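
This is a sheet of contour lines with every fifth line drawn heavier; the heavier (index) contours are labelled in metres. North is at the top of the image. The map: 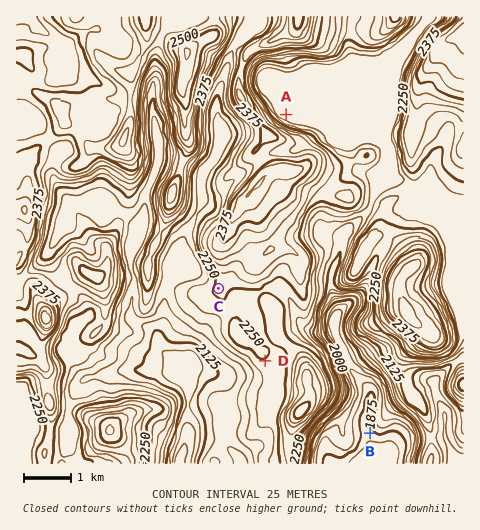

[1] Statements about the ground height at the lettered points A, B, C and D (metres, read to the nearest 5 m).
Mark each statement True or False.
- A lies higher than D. False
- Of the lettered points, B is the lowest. True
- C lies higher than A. True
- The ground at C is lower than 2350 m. True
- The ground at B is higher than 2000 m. False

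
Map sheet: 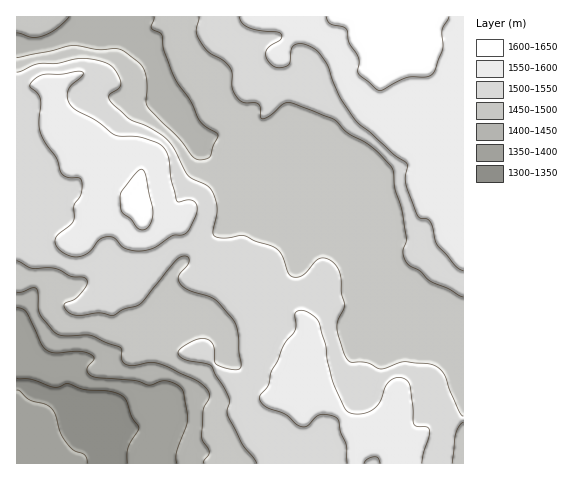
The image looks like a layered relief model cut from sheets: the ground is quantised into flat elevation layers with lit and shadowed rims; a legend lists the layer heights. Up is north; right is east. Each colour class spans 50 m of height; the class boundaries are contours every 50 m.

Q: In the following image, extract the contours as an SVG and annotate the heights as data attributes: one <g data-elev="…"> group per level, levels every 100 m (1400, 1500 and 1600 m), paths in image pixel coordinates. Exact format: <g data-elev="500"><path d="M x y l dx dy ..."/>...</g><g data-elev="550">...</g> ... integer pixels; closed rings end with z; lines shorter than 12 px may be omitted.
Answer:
<g data-elev="1400"><path d="M17 308l5 1 4 3 15 32 6 6 9 3 26-1 11 4 1 4-7 9 1 3 3 4 7 2 37 3 13 4 18-4 8 2 7 5 3 5 4 26-2 8-9 25 0 11"/></g><g data-elev="1500"><path d="M452 463l4-29 3-7 4-4"/><path d="M463 416l-2-1-3-7-14-33-9-9-8-2-23-2-23 7-13-6-17-1-3-2-5-9-6-22 1-8 7-15-4-13 0-16-4-10-5-6-7-3-6 1-15 16-5 2-6 0-5-4-7-20-8-6-17-6-12-5-20 2-10-2-1-5 4-23-5-18-5-5-19-9-14-28-9-10-17-11-18-8-19-17-2-4 0-3 10-7 2-5-4-10-6-7-14-6-17-2-23 5-19 1-21 8"/><path d="M17 261l14 7 23 0 16 8 13 1 3 2 1 6-7 10-5 4-11 5 1 4 5 6 10 1 19-2 13 3 12-7 16-5 36-44 6-4 6 1 1 3-1 4-9 12 0 7 9 7 26 9 19 21 5 13 3 34-3 2-4 1-18-6-1-3-2-15-3-5-4-2-7 0-10 4-9 6-2 5 7 6 22 4 5 3 17 31 0 5-2 8 2 7 14 27 14 18"/><path d="M199 17l-3 14 4 10 8 11 14 8 7 6 3 7 0 14 3 8 8 7 15 2 2 4 2 11 8-3 14-12 4-2 5 1 41 16 13 13 20 11 14 12 10 11 2 6 2 16 7 21 4 28-3 15 3 10 4 4 10 5 11 10 17 7 15 9"/></g><g data-elev="1600"><path d="M139 229l5 1 4-3 4-6 1-7-7-38-2-5-3-2-9 9-10 12-2 6 2 15 9 8z"/><path d="M326 17l4 7 13 3 4 2 2 13 10 17-1 15 18 15 5 2 25-13 20-1 7-3 10-25-1-20 7-12"/></g>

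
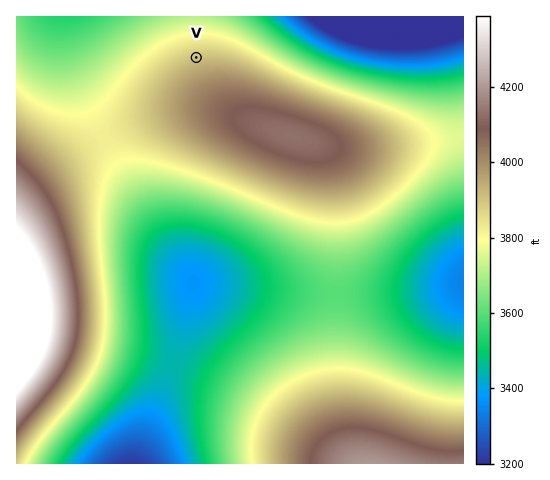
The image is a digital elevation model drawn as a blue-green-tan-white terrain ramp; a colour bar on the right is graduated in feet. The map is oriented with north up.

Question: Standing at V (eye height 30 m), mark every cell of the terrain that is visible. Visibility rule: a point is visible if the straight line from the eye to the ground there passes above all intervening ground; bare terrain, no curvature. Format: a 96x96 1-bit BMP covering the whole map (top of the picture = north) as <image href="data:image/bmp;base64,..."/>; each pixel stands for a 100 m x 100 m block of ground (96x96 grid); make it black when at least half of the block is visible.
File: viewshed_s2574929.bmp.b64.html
<image width="96" height="96" href="data:image/bmp;base64,Qk2+BAAAAAAAAD4AAAAoAAAAYAAAAGAAAAABAAEAAAAAAIAEAAATCwAAEwsAAAIAAAAAAAAA////AAAAAAAAAAAAAAAAAAAAAAAAAAAAAAAAAAAAAAAAAAAAAAAAAAAAAAAAAAAAAAAAAAAAAAAAAAAAAAAAAAAAAAAAAAAAAAAAAAAAAAAAAAAAAAAAAAAAAAAAAAAAAAAAAAAAAAAAAAAAAAAAAAAAAAAAAAAAAAAAAAAAAAAAAAAAAAAAAAAAAAAAAAAAAAAAAAAAAAAAAAAAAAAAAAAAAAAAAAAAAAAAAAAAAAAAAAAAAAAAAAAAAAAAAAAAAAAAAAAAAAAAAAAAAAAAAAAAAAAAAAAAAAAAAAAAAAAAAAAAAAAAAAAAAAAAAAAAAAAAAAAAAAAAAAAAAAAAAAAAAAAAAAAAAAAAAAAAAAAAAQAAAAAAAAAAAAAAPwAAAAAAAAAAAAAH/wAAAAAAAAAAAAA//4AAAAAAAAAAAAD//4AAAAAAAAAAAAD//4AAAAAAAAAAAAD//4AAAAAAAAAAAAD//4AAAAAAAAAAAAD//4AAAAAAAAAAAAD//8AAAAAAAAAAAAD//8AAAAAAAAAAAAD//8AAAAAAAAAAAAD//8AAAAAAAAAAAAD//8AAAAAAAAAAAAD//8AAAAAAAAAAAAD//8AAAAAAAAAAAAD//4AAAAAAAAAAAAD//4AAAAAAAAAAAAD//4AAAAAAAAAAAAD//4AAAAAAAAAAAAD//4AAAAAAAAAAAAD//4AAAAAAAAAAAAD//4AAAAAAAAAAAAD//4AAAAAAAAAAAAD//4AAAAAAAAAAAAD//4AAAAAAAAAAAAD//4AAAAAAAAAAAAD//4AAAAAAAAAAAAD//4AAAAAAAAAAAAD//4AAAAAAAAAAAAD//4AAAAAAAAAAAAD//4AAAAAAAAAAAAD//4AAAAAAAAAAAAD//4AAAAAAAAAAAAD//4AAAAAAAAAAAAD//4AAAAAAAAAAAAD//8AAAAAAAAAAAAD//8AAAAAAAAAAAAD//8AAAAAAAAAAAAD//8AAAAAAAAAAAAD//8AAAAAAAAAAAAD//+AAAAAAAAAAAAD//+AAAAAAAAAAAAD//+AAAAAAAAAAAAD///AAAAAAAAAAAAD///AAAAAAAAAAAAD///AAAAAAAAAAAAD///gAAAAAAAAAAAD///wAAAAAAAAAAAD///wAAAAAAAAAAAP///4AAAAAAAAAAA////8AAAAAPwAAAH////+AAAAP//gAA/////+AAAf///8Af//////gAf////////////////////////////////////+Af////////////4AAD///////////8AAAB///////////AAAAAf/////////8AAAAAP/////////4AAAAAH/////////gAAAAAH/////////AAAAAAD/////////AAAAAAB////////+AAAAAAB////////8AAAAAAA////////8AAAAAAA////////4AAAAAAAf///////4AAAAAAAf///////4AAAAAAAP///////wAAAAAAAP///////wAAAAAAAH///////wAAAAAAAE="/>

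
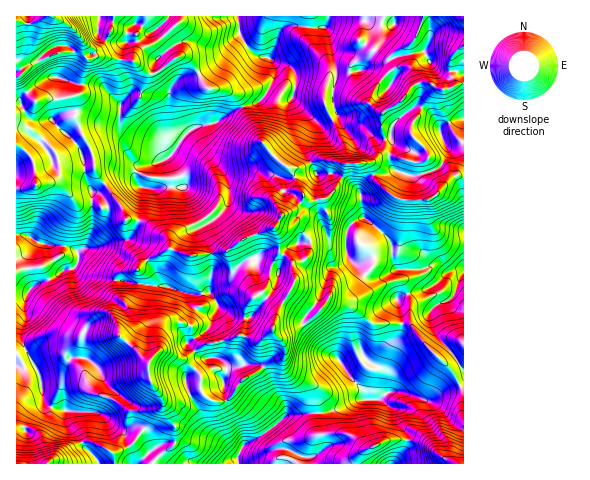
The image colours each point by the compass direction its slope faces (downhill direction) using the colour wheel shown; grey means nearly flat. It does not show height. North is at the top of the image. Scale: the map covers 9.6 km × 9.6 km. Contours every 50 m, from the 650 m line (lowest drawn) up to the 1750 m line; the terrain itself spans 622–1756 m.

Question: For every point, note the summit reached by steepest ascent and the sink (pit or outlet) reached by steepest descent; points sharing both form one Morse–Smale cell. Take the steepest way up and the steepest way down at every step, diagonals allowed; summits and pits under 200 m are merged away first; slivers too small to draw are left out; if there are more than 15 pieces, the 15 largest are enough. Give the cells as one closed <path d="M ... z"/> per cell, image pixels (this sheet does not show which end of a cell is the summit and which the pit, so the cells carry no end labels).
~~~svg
<path d="M105 184l-7 6-6 2 9 2 6 10 1 10-3 8-13 12-6 12-8 5 1 7-5 10-11 2-7 6-22 10-5 5-5 15 2 10-4 10-1 10 2 10 15 25 7 33 22 8 1 9 12 16 2 8 17 19 16 0-2-11 18-8 4-4 13-16 3-9 12-11-2-9 5 4 14-1 21-10 1 3 8 8 8 2 7-1-2-22 4-9-6-11-19-1-14-15 22-16 8-19-2-8-6-7 0-14 2-7-1-17-24 0-11-3-6-4-2-9-4-4-17-11-14-5-7 0-5-13z"/><path d="M181 16l-165 1 0 348 3 2 13-5-9-16-2-10 1-10 4-10-2-10 5-15 5-5 22-10 7-6 11-2 5-10-1-7 8-5 6-12 10-9 6-11-3-14-4-6-9-2 6-2 7-7-10-11-4-24-10-15-5-15 1-13-4-9 7-2 1-3 1-17 5-14 9-4 6 0 20 4 10 0 15 13 8 0 21-16-8-12-7-6 20-18z"/><path d="M328 16l-146 0-1 5-20 18 7 6 8 12-15 13-9 4-8-3-12-11-10 0-20-4-14 3-6 15-1 17-1 3-7 2 4 9-1 13 5 15 10 15 3 20 6 11 6 4 9-6 15-1 11 12 16 0 4-6-1-20 6-2 9-9 12-18 9-6 21-5 21-14 20-6 6-6 11-21 0-9-6-9 12-26 11-6 31 3 3-3z"/><path d="M463 16l-33 0 0 22-3 10-4 4-24 4-10 4-7 0-11-4-6 5-5 10-10 1 3 9 11 13 4 10-14-4-14-7-8 2 5 18-5 6 12 26 2 17 24 2 5 16 14 13 10 6 31 0 5-3 16-18 7-3 6 1z"/><path d="M276 62l-3 0 2 4 0 9-3 9-14 18-20 6-21 14-21 5-10 6 37 38 5 11 2 18-3 6-12 13-13 9 9 25 14-1 21-14 28-11 9-13 10-4 10-10 0-6-7-6 0-8-7-12 12 0 10-6-6-10 0-7 7-16 0-9-20-21 4-16-2-13-9-6z"/><path d="M280 224l-38 16-17 12-14 1 1 19-2 7 0 14 6 7 2 8-8 19-22 16 12 14 18 1 7 5 2 7-4 11 2 19 7-4 10-16 14-7 14-12 14-6 0-11-10-11-1-4 8 1 20-5 18-14-28-20 4-10-3-16 14-7 5-12-1-7-11-12-11 0z"/><path d="M410 324l-8 1-2 11-10 14-3 14 0 28-9 8-22 0-14 8-23 5 0 18 3 4 28 0 17 14 23-9 27 1 11 4 18 14 10 5 7 0 1-71-14-25-27-26z"/><path d="M330 301l-3 0-15 17-11 7-20 5-8-1 11 15 2 10-3 8 3 7 29 19 4 25 23-5 14-8 10-1-4-10-17-19 20-11 17 11-1 20 3 4 3-2 0-28 5-17 8-11 2-10 0-2-10-1-21 0-14-13z"/><path d="M186 134l-11 17-9 9-6 2 1 20-4 6-16 0-11-12-15 1-10 6 16 23 5 13 7 0 14 5 17 11 4 4 2 9 6 4 11 3 23-1-1-11-7-15 13-9 12-13 3-6-2-18-12-20z"/><path d="M383 16l-54 0-6 12-31-3-8 3-4 4-11 25 4 5 12 2 9 6 2 13-4 16 24 23 6 2 10-5-6-10-2-13 3-3 6-1 3-20 12 1 7-11 10-4 9-8 11 8 4 0 6-6-13-11-1-17z"/><path d="M201 389l-21 10-14 1-4-2 1 7-12 11-3 9-13 16-4 4-18 8 2 10 123 1 0-8 7-15-12-28-8-12-7 1-8-2-8-8z"/><path d="M342 177l-8 13-7 8-18 4-5-6-1 4-10 10-10 4-6 9 11 4 11 0 11 12 1 7-5 12-14 7 3 16-4 10 28 19 11-15 14 1 5-2 17-20-18-16-2-7 0-17 4-9 14-8-3-22z"/><path d="M458 175l-7 3-14 16-7 5-27 2-3 43-4 6-4 1 5 18 27 0 7-3 7 0 8 7 10-4 8 1 0-92z"/><path d="M32 362l-11 5-5 0 0 96 82 1-2-5-11-11-5-11-10-13-3-12-22-8-5-26z"/><path d="M284 356l-14 5-14 12-14 7-10 16-6 4 16 33 3 11 21-12 22-17 30-3-3-24-29-19z"/>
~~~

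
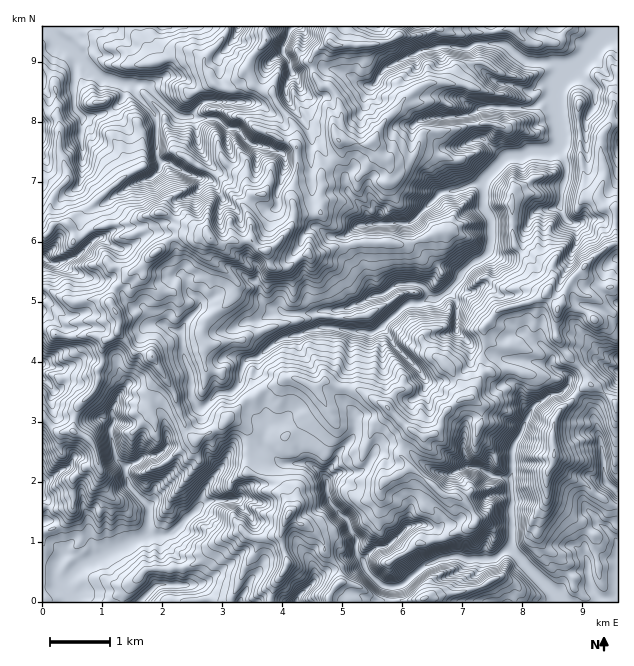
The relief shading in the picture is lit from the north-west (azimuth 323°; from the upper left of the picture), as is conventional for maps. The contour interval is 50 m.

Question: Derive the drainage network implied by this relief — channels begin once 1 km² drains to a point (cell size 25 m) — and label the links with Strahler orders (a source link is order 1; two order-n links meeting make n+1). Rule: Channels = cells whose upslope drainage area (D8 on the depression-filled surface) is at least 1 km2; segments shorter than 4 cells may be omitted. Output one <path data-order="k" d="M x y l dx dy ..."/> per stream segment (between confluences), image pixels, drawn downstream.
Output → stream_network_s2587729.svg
<path data-order="1" d="M173 585l-15 0-3 1-15 15"/><path data-order="1" d="M617 582l0 19"/><path data-order="2" d="M364 561l0 3 3 4 0 3 12 12 1 0 3 3 6 0 3 2 2-2 6 0 3-1 22-20 6-1 8-5 6 0 1-1 5 0 1-2 6 0 6 3 29 0 1-1 3 0 8-8 7 0"/><path data-order="3" d="M512 550l9 9 0 2 42 40"/><path data-order="2" d="M149 535l-1 2-3 0-2 1-12 3-31 17-8 1-13 8-15 16 0 8 4 6 0 4"/><path data-order="1" d="M409 526l-3 2-2 3-16 15-3 1-8 0-3 2-10 10 0 2"/><path data-order="1" d="M197 510l-10 9-2 0-18 16-18 0"/><path data-order="2" d="M326 487l5 17 10 12 6 3 2 3 0 4 3 6 4 5 0 16 8 8"/><path data-order="1" d="M328 483l0 3-2 1"/><path data-order="2" d="M511 478l0 9 1 2 0 18-1 1 1 3 0 33-1 2 0 3 1 1"/><path data-order="1" d="M469 468l10 0 3 3 5 1 6 5 13 0 2 1 3 0"/><path data-order="1" d="M602 456l0 3 2 1 0 15 1 2 0 3 2 3 10 9"/><path data-order="1" d="M265 447l16 16 27 0 3 2 3 3 2 0 10 10 0 9"/><path data-order="1" d="M112 412l3 9-5 8 0 6 2 1 0 5 1 1 2 12 1 2 0 3 8 7 1 0 0 8 2 1 3 12 19 20 0 28"/><path data-order="1" d="M418 369l-26-26-1-6-8-7 2-6"/><path data-order="1" d="M551 366l5 4 3 0 1 2 6 1 3 3 0 8-1 3-6 6-3 1-8 0-7 6-8 3-3 3-10 21 0 3-3 6-6 8 0 3-2 1 0 27-1 3"/><path data-order="2" d="M182 334l0 18 2 2 1 7 3 5 0 3 3 6 0 21 5 9 3 3 4 0 14-14 3-1 10 0 3-2 6-6 3-18 5-7 12-3 15-14 10-6 5 0 1-1 11-2 4-3 9-1 6-3 11 0 1 1 8 0 1 2 6 0 2 1 15 0 1 2 8 0 6-5 1 0 5-4"/><path data-order="1" d="M169 328l6 3 4 0 3 3"/><path data-order="2" d="M385 324l19-18 6-3 12 0 5-3 10 0 2-2"/><path data-order="1" d="M281 310l3 3 30 0 2-1 4 0 2-2 15 0 1-1 9 0 6-5 9-1 8-6 15-3 4-5 2 0 6-4 9 0 1-2 8 0 1 2 5 0 7 7 2 6 9 0"/><path data-order="1" d="M200 303l-1 6-14 13-3 6 0 6"/><path data-order="2" d="M439 298l3-1 7-8"/><path data-order="2" d="M449 289l11-10 0-3 13-14 8-3 9-9 0-6 1-1 0-24-7-12 0-26"/><path data-order="1" d="M89 244l-12 12-6 3-12 3-1 2-6 0-8-6-1 0"/><path data-order="1" d="M361 225l13 0 2-2 33 0 3-1 30-30 10 0 2-2 9-1 9-5 10 0 2-3"/><path data-order="1" d="M566 219l-4-6 0-24 1-2 0-4 3-5 0-15-6-10-1-8"/><path data-order="2" d="M484 181l1-3 21-21 3-1 14 0 7-5 21 0 8-6"/><path data-order="1" d="M199 178l-2-1-3 0-4-3-6-2-3-3-8-3-6-4-4 0-5-5"/><path data-order="1" d="M160 169l-2-12"/><path data-order="2" d="M158 157l-1-1 0-38-5-6 0-1-16-17-2-3 0-6"/><path data-order="1" d="M268 147l-6 0-2-2-7 0-3-1-8-8 0-1-4-5 0-1-9 0-14-11-21 0-1-1-11 0-1-2-3 0-3-3-2 0-24-24-1-3-3-1-8 0-3 1"/><path data-order="2" d="M559 145l1-9-1-1 0-27-2-2 0-7"/><path data-order="1" d="M82 133l0-18-8-7 0-41 3-6 0-6"/><path data-order="1" d="M478 109l3-1 6 0 1-2 6 0 2 2 36 0 10-8 14 0 1-1"/><path data-order="2" d="M557 99l0-8 3-3 3-6 14-13"/><path data-order="1" d="M286 87l6-12 0-5-2-1-1-9-6-8 0-4 4-8 2-7 4-6"/><path data-order="2" d="M134 85l-3 0-1-1-9 0-2-2-3 0-6-3-6 0-6-3-16-16-2 0-3-5"/><path data-order="1" d="M373 85l4-4 2-5 7-9 24-12 3 0 6-4 3 0 2-2 7 0 6-3 17 0 1 2 14 0 3-3 3 0 1-2 24 0 2 2 6 1 9 9 1 0 8 6 7 0 2 2 21 0 4 3 11 0 3 3 3 0"/><path data-order="2" d="M577 69l1 0 6-6 0-2 21-22 2 0 4-5 6-3"/><path data-order="2" d="M77 55l-7-7-8-3-15-15 0-2-3-1"/>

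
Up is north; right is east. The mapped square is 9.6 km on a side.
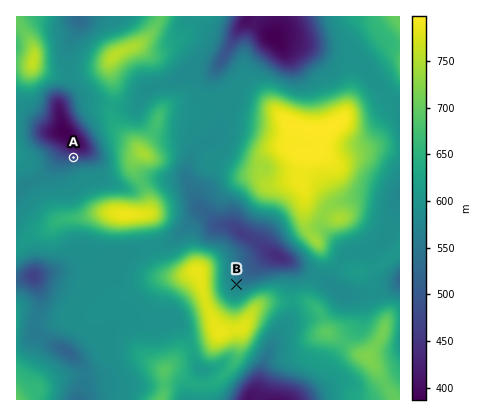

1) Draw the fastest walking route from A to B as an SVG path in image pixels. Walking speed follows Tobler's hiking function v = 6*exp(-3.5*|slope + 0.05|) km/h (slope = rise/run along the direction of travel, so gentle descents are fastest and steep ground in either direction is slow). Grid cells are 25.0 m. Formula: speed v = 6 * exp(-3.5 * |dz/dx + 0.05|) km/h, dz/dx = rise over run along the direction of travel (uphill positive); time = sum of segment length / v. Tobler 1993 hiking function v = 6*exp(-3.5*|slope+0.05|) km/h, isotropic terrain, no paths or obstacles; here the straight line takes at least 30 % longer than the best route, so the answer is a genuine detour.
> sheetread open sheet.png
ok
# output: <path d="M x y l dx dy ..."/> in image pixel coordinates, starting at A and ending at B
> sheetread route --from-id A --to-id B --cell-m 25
<path d="M74 158l30 14 4 0 22 12 16 0 18 8 10 10 10 22 18 18 14 8 6 6 14 28"/>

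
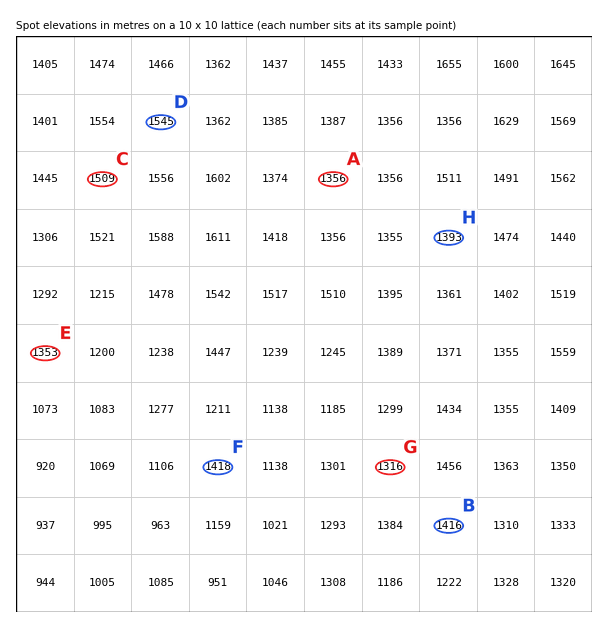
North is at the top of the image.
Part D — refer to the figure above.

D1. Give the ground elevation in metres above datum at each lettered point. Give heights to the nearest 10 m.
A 1360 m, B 1420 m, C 1510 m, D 1550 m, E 1350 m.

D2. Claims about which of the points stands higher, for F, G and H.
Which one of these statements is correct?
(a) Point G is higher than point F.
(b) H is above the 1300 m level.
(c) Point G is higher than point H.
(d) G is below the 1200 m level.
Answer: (b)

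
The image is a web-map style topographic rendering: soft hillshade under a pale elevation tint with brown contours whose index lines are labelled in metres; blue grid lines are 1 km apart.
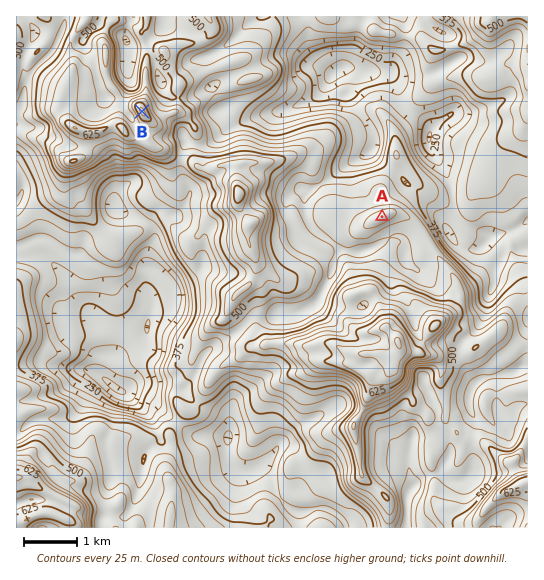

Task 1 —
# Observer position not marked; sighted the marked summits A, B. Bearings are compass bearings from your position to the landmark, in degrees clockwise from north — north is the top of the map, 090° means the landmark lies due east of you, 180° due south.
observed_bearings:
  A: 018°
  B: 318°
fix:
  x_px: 344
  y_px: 335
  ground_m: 595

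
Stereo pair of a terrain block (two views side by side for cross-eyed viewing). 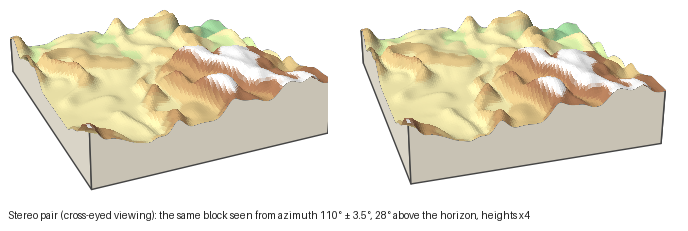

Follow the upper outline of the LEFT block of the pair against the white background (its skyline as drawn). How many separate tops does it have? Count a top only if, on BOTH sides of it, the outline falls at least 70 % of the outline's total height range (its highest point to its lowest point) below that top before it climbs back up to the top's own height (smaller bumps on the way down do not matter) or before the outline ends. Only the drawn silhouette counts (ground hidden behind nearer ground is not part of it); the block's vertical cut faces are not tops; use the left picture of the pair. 0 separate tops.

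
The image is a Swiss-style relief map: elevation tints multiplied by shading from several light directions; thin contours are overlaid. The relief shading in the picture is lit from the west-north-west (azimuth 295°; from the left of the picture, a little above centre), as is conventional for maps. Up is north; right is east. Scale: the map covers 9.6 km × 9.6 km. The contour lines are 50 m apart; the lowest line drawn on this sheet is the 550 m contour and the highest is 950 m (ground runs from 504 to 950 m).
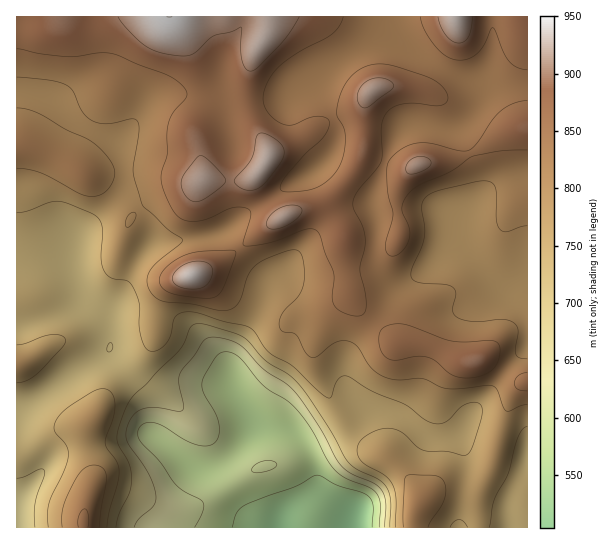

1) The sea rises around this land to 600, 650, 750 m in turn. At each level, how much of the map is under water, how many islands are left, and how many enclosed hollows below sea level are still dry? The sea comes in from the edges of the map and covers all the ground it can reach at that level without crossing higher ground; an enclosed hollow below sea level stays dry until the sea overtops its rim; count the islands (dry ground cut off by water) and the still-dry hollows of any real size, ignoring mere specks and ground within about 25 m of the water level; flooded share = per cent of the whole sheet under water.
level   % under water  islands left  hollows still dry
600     8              0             0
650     12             0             0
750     29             0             0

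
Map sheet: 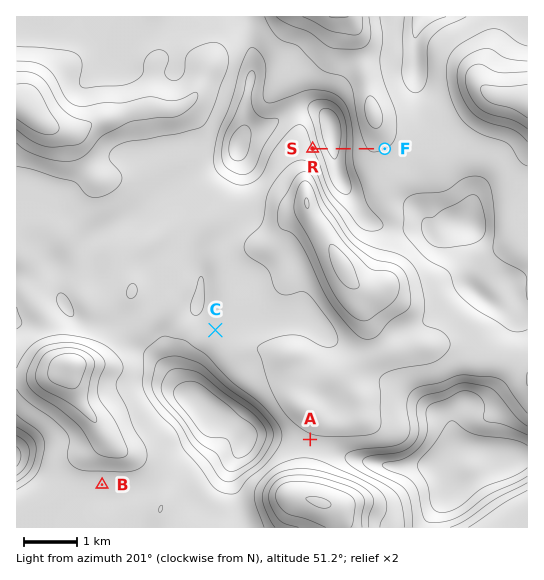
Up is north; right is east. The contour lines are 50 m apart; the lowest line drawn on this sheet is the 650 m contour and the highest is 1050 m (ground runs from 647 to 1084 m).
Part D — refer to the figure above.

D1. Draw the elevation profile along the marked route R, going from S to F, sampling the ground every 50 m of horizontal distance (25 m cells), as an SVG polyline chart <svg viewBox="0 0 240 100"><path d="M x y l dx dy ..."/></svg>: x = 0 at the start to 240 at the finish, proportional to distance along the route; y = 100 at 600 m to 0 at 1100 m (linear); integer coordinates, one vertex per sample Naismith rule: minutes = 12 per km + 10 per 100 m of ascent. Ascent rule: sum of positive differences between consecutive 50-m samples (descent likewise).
<svg viewBox="0 0 240 100"><path d="M0 40l9-3 9-4 9-4 9-4 8-4 9-3 9-2 9 0 9 1 9 3 9 3 9 5 9 4 8 4 9 4 9 3 9 2 9 2 9 2 9 1 9 0 9 1 8 0 9 0 9 0 9-1 9 0"/></svg>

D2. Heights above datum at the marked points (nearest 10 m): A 860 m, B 870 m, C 870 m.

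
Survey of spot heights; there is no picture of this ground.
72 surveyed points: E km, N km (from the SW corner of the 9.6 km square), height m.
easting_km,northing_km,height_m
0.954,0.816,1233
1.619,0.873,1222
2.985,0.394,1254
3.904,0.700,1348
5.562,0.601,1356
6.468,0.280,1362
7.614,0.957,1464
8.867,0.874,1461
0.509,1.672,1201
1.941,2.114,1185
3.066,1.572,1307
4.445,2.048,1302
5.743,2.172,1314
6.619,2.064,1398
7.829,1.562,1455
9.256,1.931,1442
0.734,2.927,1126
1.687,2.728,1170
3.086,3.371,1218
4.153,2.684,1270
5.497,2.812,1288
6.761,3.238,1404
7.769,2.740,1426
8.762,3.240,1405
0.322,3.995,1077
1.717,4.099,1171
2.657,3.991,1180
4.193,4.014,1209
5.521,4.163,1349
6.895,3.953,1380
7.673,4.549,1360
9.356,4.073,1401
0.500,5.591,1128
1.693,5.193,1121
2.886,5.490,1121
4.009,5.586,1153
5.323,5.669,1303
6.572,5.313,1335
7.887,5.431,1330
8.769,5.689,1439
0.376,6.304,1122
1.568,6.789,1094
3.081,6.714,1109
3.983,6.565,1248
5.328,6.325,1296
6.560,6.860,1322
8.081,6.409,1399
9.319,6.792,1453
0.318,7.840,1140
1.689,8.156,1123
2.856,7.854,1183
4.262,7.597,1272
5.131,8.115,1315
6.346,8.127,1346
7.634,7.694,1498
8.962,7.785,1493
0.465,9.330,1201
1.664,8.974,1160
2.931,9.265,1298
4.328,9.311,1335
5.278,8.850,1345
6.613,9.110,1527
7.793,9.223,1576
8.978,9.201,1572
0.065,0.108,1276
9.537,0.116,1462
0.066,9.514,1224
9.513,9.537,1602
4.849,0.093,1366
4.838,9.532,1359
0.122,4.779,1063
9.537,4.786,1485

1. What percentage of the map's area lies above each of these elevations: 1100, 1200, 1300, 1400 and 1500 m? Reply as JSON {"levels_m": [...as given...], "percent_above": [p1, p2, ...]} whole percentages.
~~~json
{"levels_m": [1100, 1200, 1300, 1400, 1500], "percent_above": [97, 74, 52, 22, 6]}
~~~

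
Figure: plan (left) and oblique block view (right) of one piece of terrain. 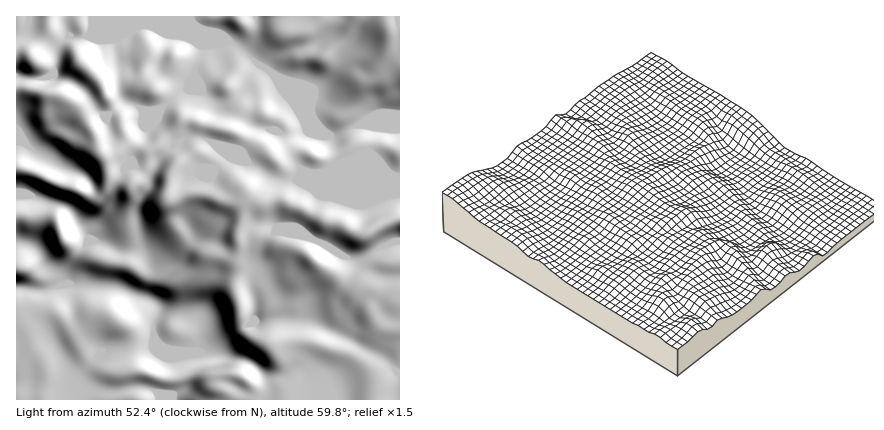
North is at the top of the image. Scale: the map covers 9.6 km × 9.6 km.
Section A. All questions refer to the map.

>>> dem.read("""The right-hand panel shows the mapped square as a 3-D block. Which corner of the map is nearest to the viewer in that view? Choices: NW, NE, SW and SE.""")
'NW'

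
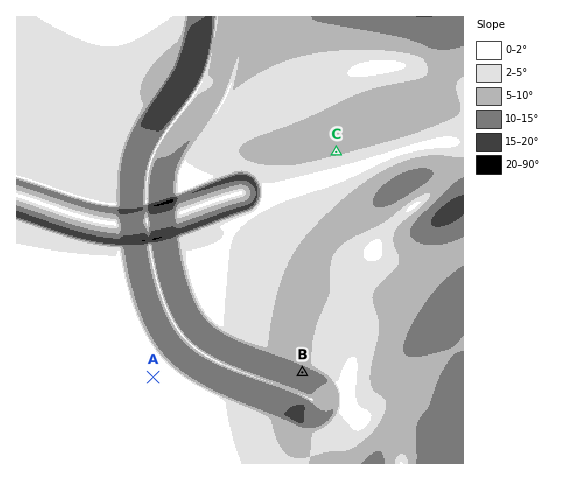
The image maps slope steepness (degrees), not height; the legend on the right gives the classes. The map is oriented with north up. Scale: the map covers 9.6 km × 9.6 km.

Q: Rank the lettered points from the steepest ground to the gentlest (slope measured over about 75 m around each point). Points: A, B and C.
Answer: B C A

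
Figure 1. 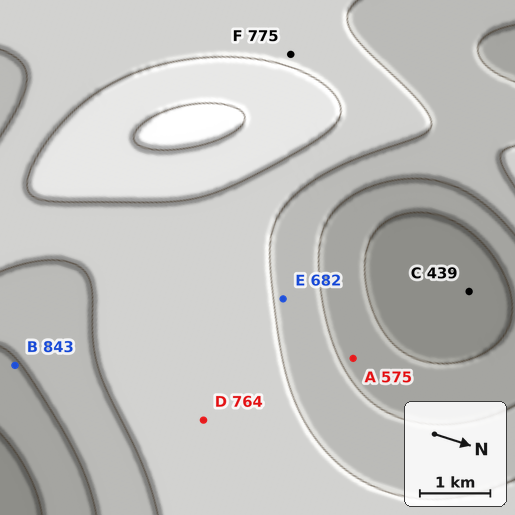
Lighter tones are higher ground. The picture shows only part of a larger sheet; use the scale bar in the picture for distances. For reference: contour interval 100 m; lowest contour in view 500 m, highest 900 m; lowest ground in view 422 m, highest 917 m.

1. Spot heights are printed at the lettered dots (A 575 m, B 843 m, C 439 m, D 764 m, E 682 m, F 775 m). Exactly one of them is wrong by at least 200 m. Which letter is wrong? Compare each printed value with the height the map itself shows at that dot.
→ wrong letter B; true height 593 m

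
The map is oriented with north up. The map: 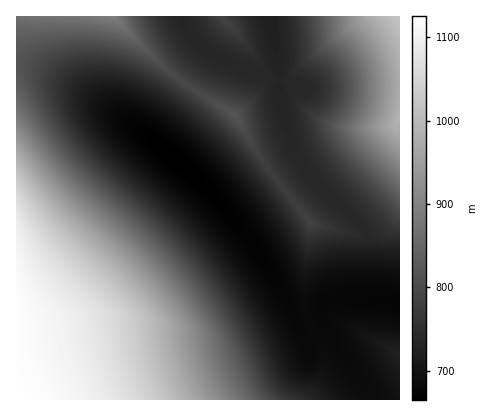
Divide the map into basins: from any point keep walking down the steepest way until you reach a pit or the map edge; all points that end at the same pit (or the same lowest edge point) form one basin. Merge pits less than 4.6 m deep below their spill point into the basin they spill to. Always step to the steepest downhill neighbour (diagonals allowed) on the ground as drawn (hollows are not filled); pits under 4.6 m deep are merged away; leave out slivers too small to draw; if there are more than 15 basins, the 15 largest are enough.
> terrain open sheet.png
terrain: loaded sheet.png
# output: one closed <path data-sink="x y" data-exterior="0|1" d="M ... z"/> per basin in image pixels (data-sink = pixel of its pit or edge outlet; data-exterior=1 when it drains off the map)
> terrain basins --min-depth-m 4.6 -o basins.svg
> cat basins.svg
<path data-sink="174 158" data-exterior="0" d="M112 16l-96 0 0 384 286 0 16-16 6-16-1-12-15-36-4-22 1-30 6-44-48-62-27-46-30-18-36-26z"/><path data-sink="268 16" data-exterior="1" d="M400 16l-287 0 57 56 36 26 30 18 27 46 47 61 36 10 22 2 16-10 16-13z"/><path data-sink="400 300" data-exterior="1" d="M400 212l-16 13-16 10-22-2-35-9-6 44-1 30 4 22 15 36 1 12-6 16-14 16 96 0z"/>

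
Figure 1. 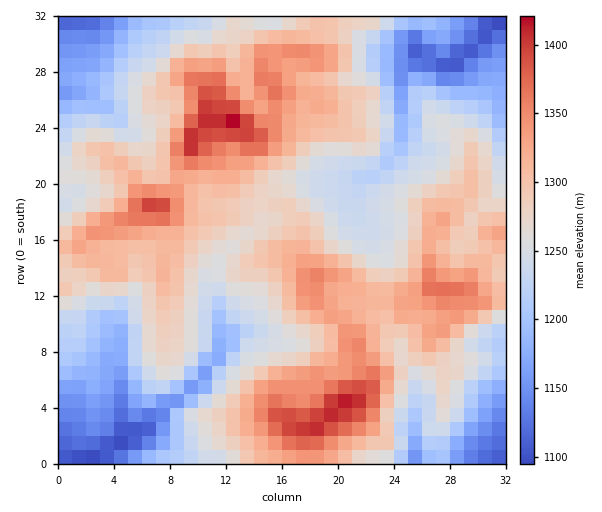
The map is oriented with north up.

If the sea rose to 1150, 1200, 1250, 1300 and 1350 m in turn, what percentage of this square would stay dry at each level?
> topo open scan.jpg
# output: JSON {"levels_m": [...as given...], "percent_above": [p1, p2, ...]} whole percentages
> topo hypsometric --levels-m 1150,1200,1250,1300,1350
{"levels_m": [1150, 1200, 1250, 1300, 1350], "percent_above": [93, 82, 64, 33, 9]}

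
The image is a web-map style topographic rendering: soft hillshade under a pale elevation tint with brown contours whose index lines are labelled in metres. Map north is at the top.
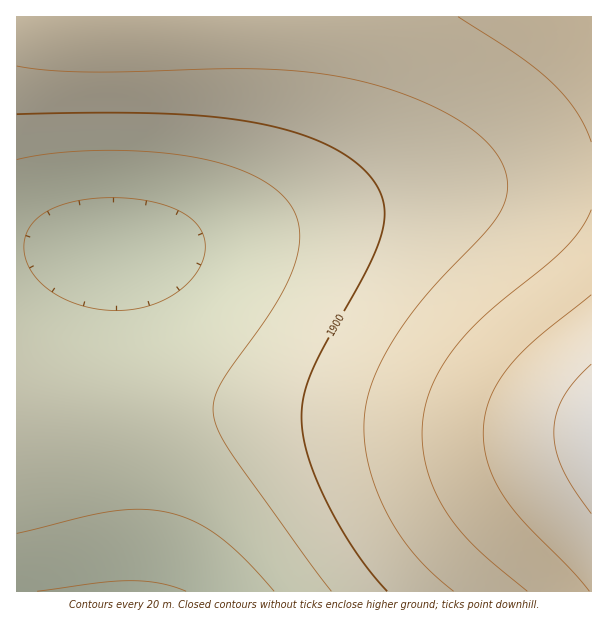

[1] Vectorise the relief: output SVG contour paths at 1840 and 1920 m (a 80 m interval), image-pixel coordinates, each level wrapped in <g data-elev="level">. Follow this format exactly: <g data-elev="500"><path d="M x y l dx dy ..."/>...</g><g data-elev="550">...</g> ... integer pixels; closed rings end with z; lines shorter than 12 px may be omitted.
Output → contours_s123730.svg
<g data-elev="1840"><path d="M37 591l64-9 30-1 30 2 25 8"/></g><g data-elev="1920"><path d="M17 66l31 4 41 2 174-3 39 2 34 5 48 11 47 18 37 21 13 11 11 11 10 14 5 15 0 15-4 15-14 21-58 62-32 41-14 23-11 23-6 19-4 20 0 22 4 24 8 26 10 24 13 22 15 20 18 19 22 18"/></g>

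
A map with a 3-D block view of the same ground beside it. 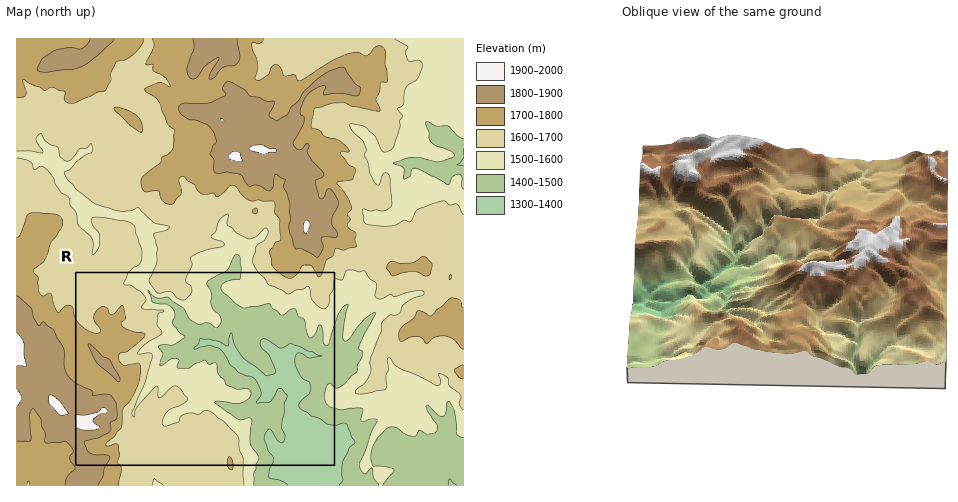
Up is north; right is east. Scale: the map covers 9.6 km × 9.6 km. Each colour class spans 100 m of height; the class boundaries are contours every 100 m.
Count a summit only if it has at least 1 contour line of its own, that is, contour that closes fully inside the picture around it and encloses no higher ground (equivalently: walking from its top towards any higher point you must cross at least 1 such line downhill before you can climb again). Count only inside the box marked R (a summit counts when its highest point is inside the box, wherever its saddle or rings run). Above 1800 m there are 2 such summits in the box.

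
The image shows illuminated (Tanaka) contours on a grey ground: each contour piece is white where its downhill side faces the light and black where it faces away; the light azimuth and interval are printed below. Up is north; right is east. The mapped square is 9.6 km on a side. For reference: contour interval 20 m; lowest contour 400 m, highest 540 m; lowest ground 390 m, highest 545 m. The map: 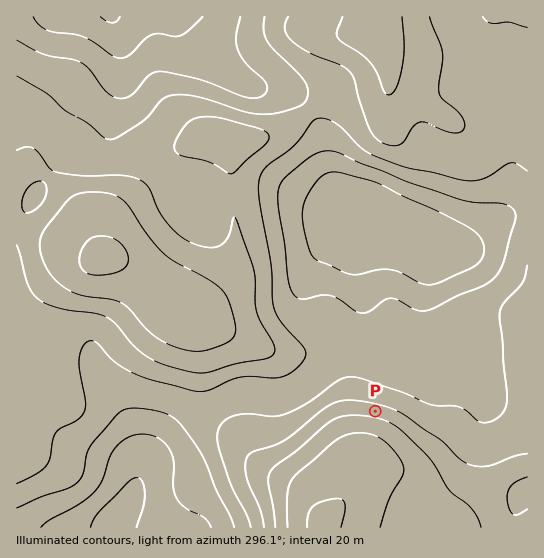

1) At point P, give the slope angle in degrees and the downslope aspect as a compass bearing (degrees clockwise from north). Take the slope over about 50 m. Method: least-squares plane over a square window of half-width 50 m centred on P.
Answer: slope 5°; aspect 12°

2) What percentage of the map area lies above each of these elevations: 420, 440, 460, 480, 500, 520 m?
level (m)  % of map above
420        90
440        78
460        57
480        29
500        14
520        4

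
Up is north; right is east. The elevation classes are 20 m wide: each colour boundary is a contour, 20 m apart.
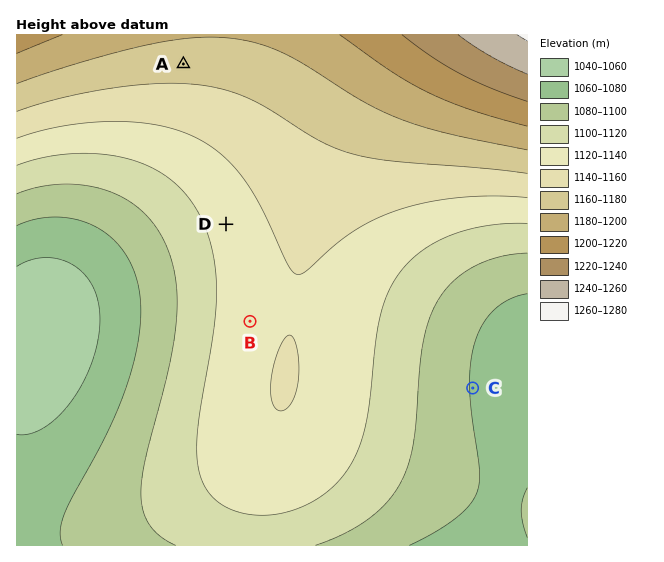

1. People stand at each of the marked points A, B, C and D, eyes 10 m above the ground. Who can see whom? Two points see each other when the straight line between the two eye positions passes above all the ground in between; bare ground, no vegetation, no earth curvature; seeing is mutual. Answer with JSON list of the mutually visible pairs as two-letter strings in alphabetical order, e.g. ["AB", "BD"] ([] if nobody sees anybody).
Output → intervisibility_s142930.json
["AB", "AD", "BD"]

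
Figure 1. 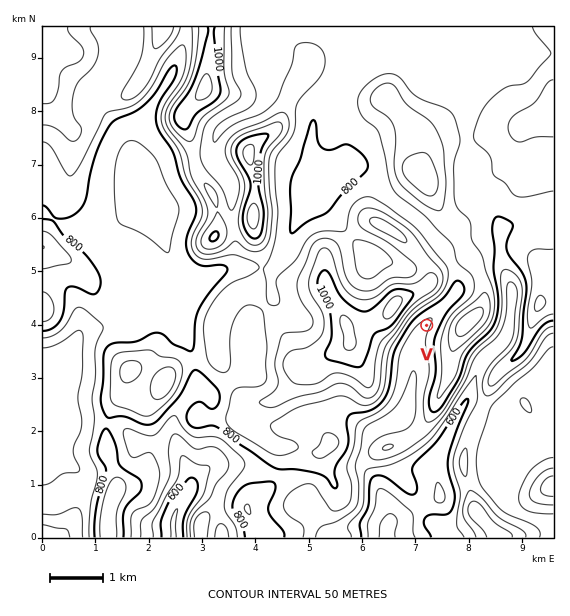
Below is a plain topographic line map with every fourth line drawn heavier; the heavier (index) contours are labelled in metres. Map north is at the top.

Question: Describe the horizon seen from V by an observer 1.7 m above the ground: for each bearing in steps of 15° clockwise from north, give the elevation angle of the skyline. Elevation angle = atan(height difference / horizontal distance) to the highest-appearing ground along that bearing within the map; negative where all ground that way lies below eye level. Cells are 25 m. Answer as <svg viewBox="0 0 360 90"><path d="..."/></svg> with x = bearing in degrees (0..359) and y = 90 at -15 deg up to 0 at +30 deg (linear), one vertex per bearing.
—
<svg viewBox="0 0 360 90"><path d="M0 20l15 10 15 18 15 2 15-7 15-15 15-9 15 0 15 4 15 6 15 8 15 10 15 8 15 5 15-4 15-13 15-5 15-8 15-12 15-8 15-3 15 1 15 4 15 4"/></svg>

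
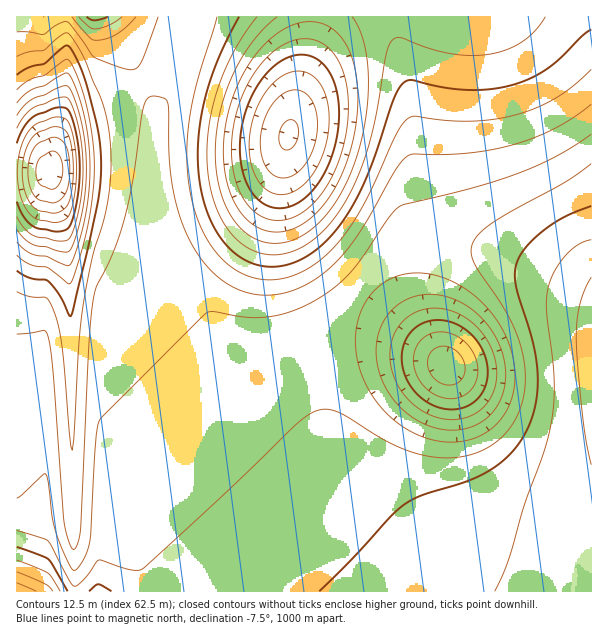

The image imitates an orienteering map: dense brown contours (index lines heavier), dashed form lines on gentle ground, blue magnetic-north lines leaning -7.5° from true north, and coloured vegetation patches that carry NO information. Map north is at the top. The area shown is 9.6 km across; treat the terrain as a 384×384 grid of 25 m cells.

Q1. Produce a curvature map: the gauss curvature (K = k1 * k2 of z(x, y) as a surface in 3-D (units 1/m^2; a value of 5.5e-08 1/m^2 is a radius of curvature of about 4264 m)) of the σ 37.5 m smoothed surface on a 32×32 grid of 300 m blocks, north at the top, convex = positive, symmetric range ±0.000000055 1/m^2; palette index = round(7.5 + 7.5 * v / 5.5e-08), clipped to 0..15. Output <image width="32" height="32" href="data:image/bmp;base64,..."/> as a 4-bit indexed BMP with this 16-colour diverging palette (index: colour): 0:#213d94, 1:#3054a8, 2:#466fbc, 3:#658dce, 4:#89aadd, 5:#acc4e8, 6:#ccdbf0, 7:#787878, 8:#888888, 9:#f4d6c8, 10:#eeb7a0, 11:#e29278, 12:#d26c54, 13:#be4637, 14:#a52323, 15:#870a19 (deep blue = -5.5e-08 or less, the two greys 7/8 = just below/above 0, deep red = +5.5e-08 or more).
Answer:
<image width="32" height="32" href="data:image/bmp;base64,Qk12AgAAAAAAAHYAAAAoAAAAIAAAACAAAAABAAQAAAAAAAACAAATCwAAEwsAABAAAAAAAAAAlD0hAKhUMAC8b0YAzo1lAN2qiQDoxKwA8NvMAHh4eACIiIgAyNb0AKC37gB4kuIAVGzSADdGvgAjI6UAGQqHAHeJZ3d4iIiIiId3d3d3d3d3imd3d4iIiIiHd3d3d3d3dopnd3iIiIiId3d3d3d3d3aKd3d4iIiIiHd3d3d3d3d3eHd3eIiIiId3d3d3d3d3d4h3d3iIiIh3d3d3d3d3d3eIh3d4iIiHd3d3d3d3d3d3iHd3eIiIh3d3d3d3d3d3eIh3d3iIiHd3d3d3d3d3d3h3d3d4iIh3d3d3d3d3d3d4d3d3eIiHd3d3d3iId3d3eHeHd3iIh3d3d3eJqYd3d3h3h3d3iId3d3d4mqmHd3h4d4d3d3h4h3d3d4qYd3d4eHeHd3d3d3iHd3eIiHd3iHh3h3d3d3d3d3d3d3d3d4h5Zod3d3d3d3d3d3d3d3eIeFaHd3d3d3d3d3d3d3d3d2hWh3d3d3d3d3d3d3d3d3hnZnd3d3d3d3d3h3d3d3d3eId3d3d3eIiHd4h3d3d3d5q4Z3d3d4iIiHeId3d3d3e8+Wd3d3eIiIh3eHd3d3d3zflXd3d3iIiId3iHd3d3d6v5V3d3eIiIiId4h3d3d3eJt2d3d3eIiIiHd4d3d4iIeIdnd3d3iIiId3eHd4iIiGdmd3d3d4iIiHd3d4iIiIh4Znd3h3d4iIh3d3iIiIiIeHdnd3h3d4iHd3d4iIiIiHiXR3d4d3d3d3d3iIiIiId3liZ3d4d3d3d3d4iIiIh3"/>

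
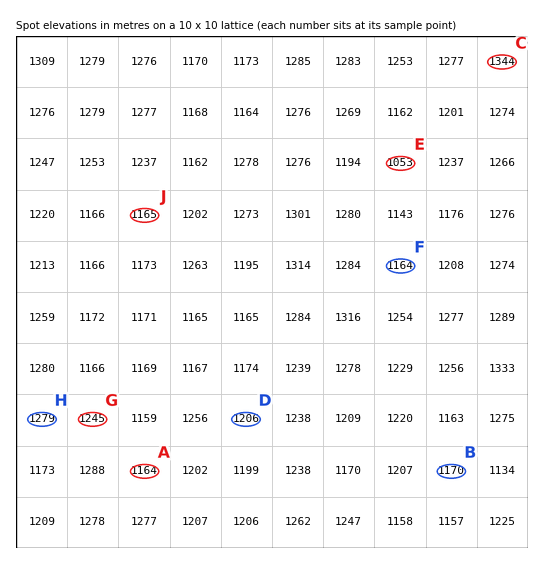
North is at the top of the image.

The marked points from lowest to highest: A B D C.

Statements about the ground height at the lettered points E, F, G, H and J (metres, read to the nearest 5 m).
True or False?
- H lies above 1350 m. False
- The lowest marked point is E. True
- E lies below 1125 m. True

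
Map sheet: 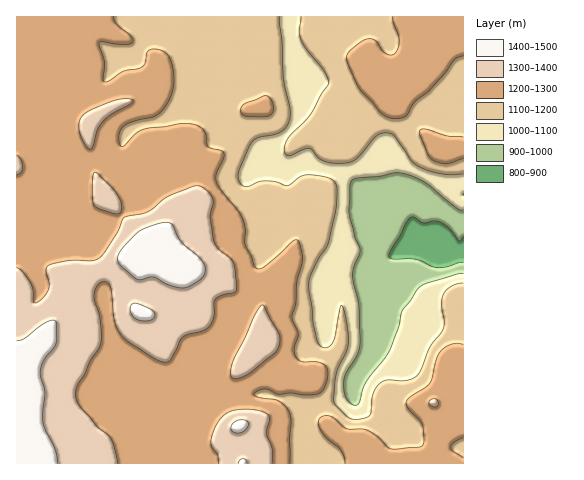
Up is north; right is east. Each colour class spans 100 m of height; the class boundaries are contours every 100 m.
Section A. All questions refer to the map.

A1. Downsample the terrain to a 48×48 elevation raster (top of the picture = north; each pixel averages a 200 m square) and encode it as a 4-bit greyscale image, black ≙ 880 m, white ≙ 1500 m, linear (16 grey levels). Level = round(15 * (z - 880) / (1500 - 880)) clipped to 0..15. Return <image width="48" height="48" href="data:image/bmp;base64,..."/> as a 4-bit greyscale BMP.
<image width="48" height="48" href="data:image/bmp;base64,Qk32BAAAAAAAAHYAAAAoAAAAMAAAADAAAAABAAQAAAAAAIAEAAATCwAAEwsAABAAAAAAAAAAAAAAABEREQAiIiIAMzMzAERERABVVVUAZmZmAHd3dwCIiIgAmZmZAKqqqgC7u7sAzMzMAN3d3QDu7u4A////AO7t3Lu8upmZmZmqvNy6mHd3eJmYiIiIiO7dzLu7qZmaqZmqvMy6mHd3iJmYiIiIiO7dy7u7qZmaqpmrvMy6iHd4iZmId3iIiO7cy7qqqZmaqpmrzcy5iHeIiIh3ZniZmO7cy7qqmZmaqpmavdy6mHeIhmZmZniZme3cy7qqmZmZqqqZq7upl3d3ZUVmd4mqme3cy6qpmZmZqqqpmZmYh3d2UzRnd4qqmO7cu6qpmZmZmZqqmYiIiIiGQyRnd4mamO7cu6qqmZmZmZmaqpmImZmXQiNWZmeJmO3cu6qqmZmZqpmZqqqZmZmXUyJFVVZ5mO7cy7qqmZmqqqmZqrqqmYiHVCIkREV5mP7czLqqmZqqqqqpqru6mHd2ZTIjREVomO7tzLuqqqq7qqqpmru7qHZlZTISNERniM3t3Mu6qru7uqqpmqvLqHZVZUISM0RWd7zdzLu6q7zMu7uqmau7mHZVVUISM0RFZ7vMzLuqq83czMu6maq6mHZVVTISIzRFZrq7zMuqrN3czMy6qaqpiHZVVTISIzRFZ7qrvMuqrMzMzMu6qqqpmHVVVTISMzRFZ7qqu8uqrMzMzMy7qqmqmHVVVDESMzNFZqqqu8u6vM3N3d3LupmZmXVVVCEiIiMzRaqqu7u7vN3d3t3MupiJmXZVVCESIiIRI6qqqru7zd3d7u3MuoiImYZVVDIREREAAaqpmZmaze7u7tzLqYh3iYdlVDIRAAAAAJqZiIiavN7u7cy6mId3eIdlVDIhEAAAAJmZiIiZq83u3Mu6mId2d3dmQzIhEAAAAZmYiImZqrzd3Mu6mId2Z3d2QzIhEQAAEZmYiJmqqqu8zMy5mId2Znd2UyIhERERIpmIiJqqqqqrvMy6mHd2Znd3UyIhERESM5mIiJmrqqqqq8y5h2ZmZnd3UyIhERIjM5mIiImrqqqpmquodlZmZmd2UyIiEiIzM6mIiImqmaqpmZmYZlVVVWZmUzMyIjNERKmIiIqqmZqZmZmYdlVVVVVVVEMzM0VmZqmIiJqpiJmZmZmYdlVVVVVWZlRERVd4iKmIiJqpiImZmZiId2VVVVVmd2VEVWeIiJmIiJqpiIiZmZiHd2VVVmZmZ3ZVVniIiJmYiaupiIiIiZh2ZmZmVWZmZ3ZlZniId5mYiau6mIiIiId2Z3d3ZVZmZmZnd3d3d4mIiJq7qZiId3ZmZ4iIZVVmZmZ4iHd3d4iIiJmqqqmYd2ZmZ4iIZVVmZmeJqYd3d4iIiIiJmqqph2ZmZneHZVVVVniaqYh3d5mZmIiIiZmqh2ZmZmd3ZVVVZomaqZmHd5mZmYiIiIiZl2ZmZmd2VVVVZ4mpmZmYd5mZmZiIeIiJhmZmZmd2VVVWeJmZiZqYh5mZmZiId3iJhmZmZmZ2VVVneJmYiJqZiJmZmYiId3eHdmZmZmZmVVZnd4iIiJmZiJmZmIiIiIdmZmZmZmZmVVZnd3iHeJmYiJmZiIiIiHZmZmZmZmZmVVZmZnd3iJmYiJmYiIiIh2ZmZmZmZmZlVVZmZmd3iJmZiA=="/>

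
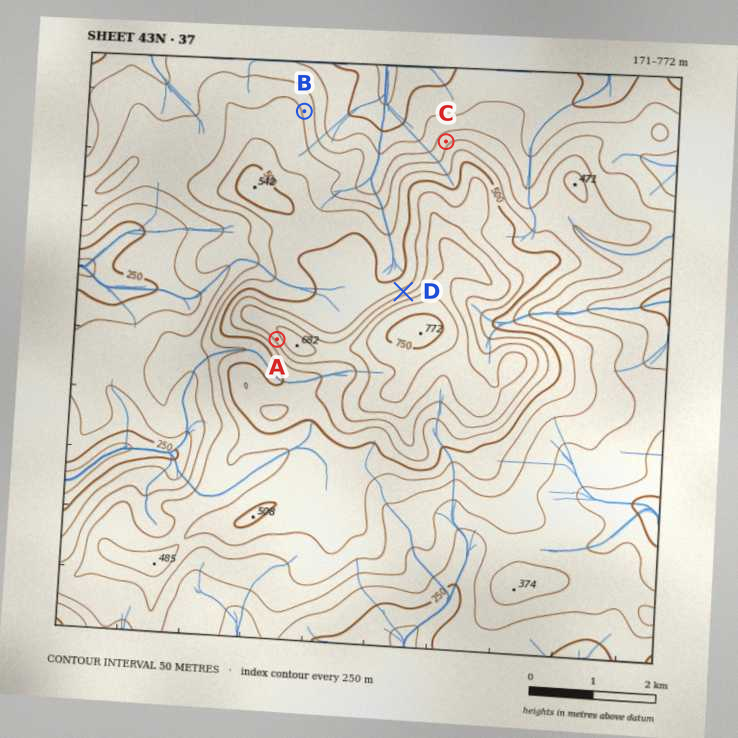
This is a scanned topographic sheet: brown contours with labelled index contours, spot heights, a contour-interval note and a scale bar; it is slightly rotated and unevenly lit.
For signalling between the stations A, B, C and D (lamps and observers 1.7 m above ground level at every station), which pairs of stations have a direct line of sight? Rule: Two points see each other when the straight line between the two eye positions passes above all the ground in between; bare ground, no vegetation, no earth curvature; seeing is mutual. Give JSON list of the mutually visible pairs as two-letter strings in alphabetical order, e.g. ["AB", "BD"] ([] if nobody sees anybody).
["BC", "BD"]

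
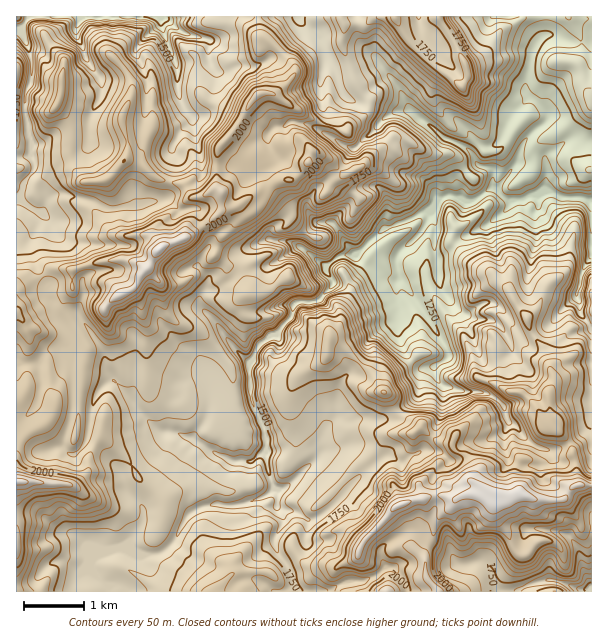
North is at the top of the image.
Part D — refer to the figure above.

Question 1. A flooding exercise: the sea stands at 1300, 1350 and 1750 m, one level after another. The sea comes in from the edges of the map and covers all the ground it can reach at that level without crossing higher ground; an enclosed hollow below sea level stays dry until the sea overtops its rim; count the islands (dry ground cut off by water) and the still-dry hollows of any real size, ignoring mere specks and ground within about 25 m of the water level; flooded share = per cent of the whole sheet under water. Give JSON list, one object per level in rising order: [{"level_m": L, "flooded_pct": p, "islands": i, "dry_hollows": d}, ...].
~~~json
[{"level_m": 1300, "flooded_pct": 10, "islands": 0, "dry_hollows": 0}, {"level_m": 1350, "flooded_pct": 13, "islands": 0, "dry_hollows": 0}, {"level_m": 1750, "flooded_pct": 56, "islands": 0, "dry_hollows": 0}]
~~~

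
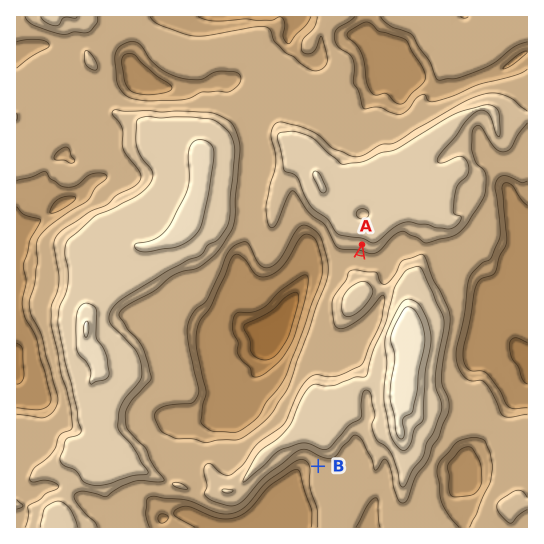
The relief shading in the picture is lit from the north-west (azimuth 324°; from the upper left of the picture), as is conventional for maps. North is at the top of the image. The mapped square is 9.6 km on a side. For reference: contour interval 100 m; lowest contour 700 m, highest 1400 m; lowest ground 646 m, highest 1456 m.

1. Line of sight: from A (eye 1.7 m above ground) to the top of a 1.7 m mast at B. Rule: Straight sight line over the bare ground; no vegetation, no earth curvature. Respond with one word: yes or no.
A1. no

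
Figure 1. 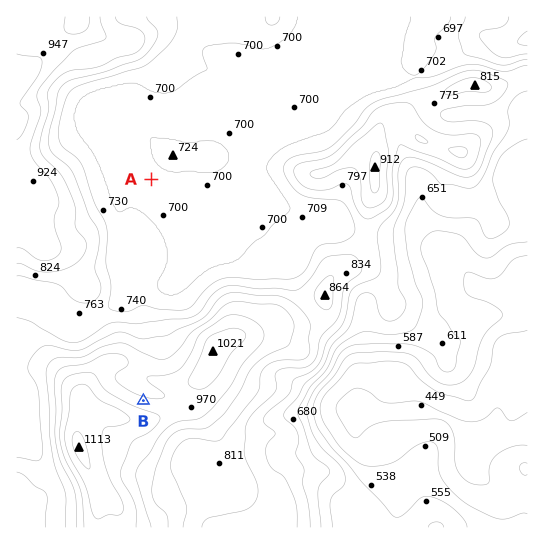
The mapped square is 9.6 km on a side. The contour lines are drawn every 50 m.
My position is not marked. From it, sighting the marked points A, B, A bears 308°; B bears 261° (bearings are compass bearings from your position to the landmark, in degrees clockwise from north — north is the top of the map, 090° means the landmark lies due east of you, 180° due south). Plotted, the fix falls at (386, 362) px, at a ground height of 490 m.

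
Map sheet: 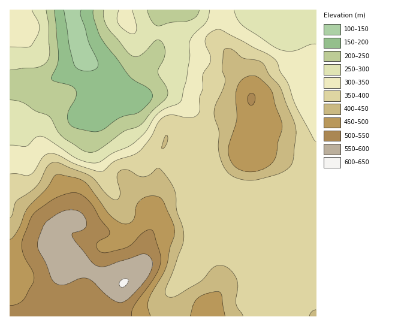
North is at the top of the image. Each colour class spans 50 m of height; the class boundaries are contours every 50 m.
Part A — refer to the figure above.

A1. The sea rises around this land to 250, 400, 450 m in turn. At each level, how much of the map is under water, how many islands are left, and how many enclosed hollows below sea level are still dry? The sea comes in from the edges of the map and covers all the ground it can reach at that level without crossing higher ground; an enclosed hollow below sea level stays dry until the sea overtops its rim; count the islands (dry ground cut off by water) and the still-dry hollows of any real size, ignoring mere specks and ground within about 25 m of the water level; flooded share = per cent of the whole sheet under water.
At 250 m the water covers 15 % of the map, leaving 0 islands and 0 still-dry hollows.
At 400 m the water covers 65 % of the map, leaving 1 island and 0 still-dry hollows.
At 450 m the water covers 76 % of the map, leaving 1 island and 0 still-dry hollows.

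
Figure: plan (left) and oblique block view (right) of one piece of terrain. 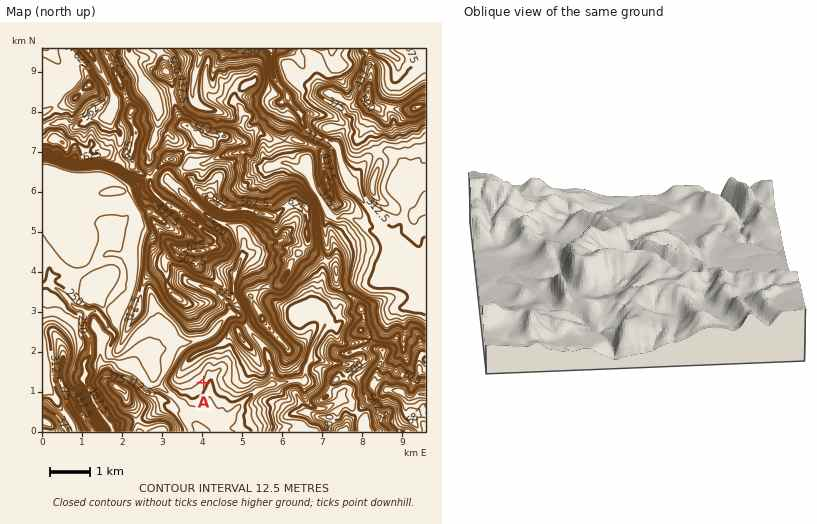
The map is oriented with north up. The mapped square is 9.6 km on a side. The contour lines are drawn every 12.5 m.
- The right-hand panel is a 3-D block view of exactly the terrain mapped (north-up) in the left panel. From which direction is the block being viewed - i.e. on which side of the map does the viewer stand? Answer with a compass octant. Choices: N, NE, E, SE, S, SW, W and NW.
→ N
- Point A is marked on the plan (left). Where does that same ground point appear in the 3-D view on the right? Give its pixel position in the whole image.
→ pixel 648 213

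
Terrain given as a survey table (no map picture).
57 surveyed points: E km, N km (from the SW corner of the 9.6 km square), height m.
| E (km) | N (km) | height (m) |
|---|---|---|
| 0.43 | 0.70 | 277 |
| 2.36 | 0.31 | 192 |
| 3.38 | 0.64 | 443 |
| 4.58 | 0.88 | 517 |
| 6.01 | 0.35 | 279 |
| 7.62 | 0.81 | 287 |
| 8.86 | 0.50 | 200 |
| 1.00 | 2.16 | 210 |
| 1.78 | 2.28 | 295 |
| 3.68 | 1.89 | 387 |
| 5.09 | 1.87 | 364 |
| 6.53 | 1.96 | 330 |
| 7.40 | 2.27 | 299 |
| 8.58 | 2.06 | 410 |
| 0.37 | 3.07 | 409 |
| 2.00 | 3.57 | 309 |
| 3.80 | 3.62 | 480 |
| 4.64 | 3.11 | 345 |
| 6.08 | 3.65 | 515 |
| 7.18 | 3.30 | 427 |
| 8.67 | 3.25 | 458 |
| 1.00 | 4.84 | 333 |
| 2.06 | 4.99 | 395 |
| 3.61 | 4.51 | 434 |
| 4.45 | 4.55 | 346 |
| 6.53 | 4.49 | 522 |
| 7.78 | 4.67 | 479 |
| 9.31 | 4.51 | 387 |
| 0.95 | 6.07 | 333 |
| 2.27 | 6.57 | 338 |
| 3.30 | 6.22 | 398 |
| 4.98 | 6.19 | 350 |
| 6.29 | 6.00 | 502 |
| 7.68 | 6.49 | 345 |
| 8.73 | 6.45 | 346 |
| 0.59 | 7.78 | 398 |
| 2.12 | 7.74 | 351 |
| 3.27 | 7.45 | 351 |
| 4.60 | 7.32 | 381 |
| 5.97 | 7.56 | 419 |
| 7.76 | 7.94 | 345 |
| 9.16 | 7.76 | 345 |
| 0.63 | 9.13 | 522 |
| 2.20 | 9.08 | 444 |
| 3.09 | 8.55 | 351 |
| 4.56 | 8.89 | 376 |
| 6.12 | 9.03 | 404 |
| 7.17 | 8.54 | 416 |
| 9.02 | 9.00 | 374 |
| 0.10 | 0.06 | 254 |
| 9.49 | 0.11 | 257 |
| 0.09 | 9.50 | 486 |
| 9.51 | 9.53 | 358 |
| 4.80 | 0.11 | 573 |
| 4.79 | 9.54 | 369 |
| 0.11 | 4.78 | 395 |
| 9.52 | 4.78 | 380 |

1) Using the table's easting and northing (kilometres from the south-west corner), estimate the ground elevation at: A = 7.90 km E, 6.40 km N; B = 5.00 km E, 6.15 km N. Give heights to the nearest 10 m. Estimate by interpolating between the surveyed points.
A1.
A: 340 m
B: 350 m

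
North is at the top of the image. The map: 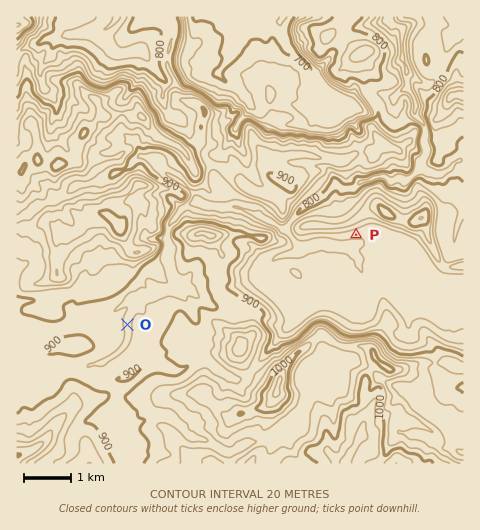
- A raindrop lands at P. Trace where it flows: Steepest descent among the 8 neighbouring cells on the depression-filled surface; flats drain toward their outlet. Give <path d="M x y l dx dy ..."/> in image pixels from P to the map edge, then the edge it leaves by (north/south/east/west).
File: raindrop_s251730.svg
<path d="M356 235l0 7-5 4-11 0-8-3-34 0-5-4-3-5-2 0 0-10 14-15 21-12 11-11 5 0 2 2 14 0 6-6 9-2 6-4 9 0 4 4 6 0 2-2 14 0 9-10 0-3 4-4 1-3 0-32-11-13 2-3-2-12-7-9 0-8-1-1 0-7-1-2 0-7-3-5 0-23 1-3-1-4-4-3-6-1-2-3 0-5"/>
exit: north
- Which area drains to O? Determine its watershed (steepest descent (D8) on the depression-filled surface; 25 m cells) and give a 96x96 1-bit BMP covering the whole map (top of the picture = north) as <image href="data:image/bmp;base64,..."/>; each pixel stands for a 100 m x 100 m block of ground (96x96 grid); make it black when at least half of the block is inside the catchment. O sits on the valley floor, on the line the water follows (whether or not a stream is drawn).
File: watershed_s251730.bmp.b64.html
<image width="96" height="96" href="data:image/bmp;base64,Qk2+BAAAAAAAAD4AAAAoAAAAYAAAAGAAAAABAAEAAAAAAIAEAAATCwAAEwsAAAIAAAAAAAAA////AAAAAAD///////////4AAAD///////////4AAAD///////////8AAAD///////////+AAAD///////////+AAAD////////////AAAD////////////AAAD////////////AAAD////////////gAAD////////////gAAD////////////wAAD////////////wAAD////////////wAAD////////////gAAD////////////gAAD////////+///gAAD////////8///gAAD////////4///gAAD////////wf//gAAD////////gf//gAAD////////AP//wAAAf//////+AP//4AAAH//////8AH//4AAAD//////8AD//4AAAA//////8AB//wAAAAPg////gAAfgAAAAAAAf///AAAPAAAAAAAAfwD8AAAEAAAAAAAAfgAAAAAAAAAAAAAAfAAAAAAAAAAAAAAAAAAAAAAAAAAAAAAAAAAAAAAAAAAAAAAAAAAAAAAAAAAAAAAAAAAAAAAAAAAAAAAAAAAAAAAAAAAAAAAAAAAAAAAAAAAAAAAAAAAAAAAAAAAAAAAAAAAAAAAAAAAAAAAAAAAAAAAAAAAAAAAAAAAAAAAAAAAAAAAAAAAAAAAAAAAAAAAAAAAAAAAAAAAAAAAAAAAAAAAAAAAAAAAAAAAAAAAAAAAAAAAAAAAAAAAAAAAAAAAAAAAAAAAAAAAAAAAAAAAAAAAAAAAAAAAAAAAAAAAAAAAAAAAAAAAAAAAAAAAAAAAAAAAAAAAAAAAAAAAAAAAAAAAAAAAAAAAAAAAAAAAAAAAAAAAAAAAAAAAAAAAAAAAAAAAAAAAAAAAAAAAAAAAAAAAAAAAAAAAAAAAAAAAAAAAAAAAAAAAAAAAAAAAAAAAAAAAAAAAAAAAAAAAAAAAAAAAAAAAAAAAAAAAAAAAAAAAAAAAAAAAAAAAAAAAAAAAAAAAAAAAAAAAAAAAAAAAAAAAAAAAAAAAAAAAAAAAAAAAAAAAAAAAAAAAAAAAAAAAAAAAAAAAAAAAAAAAAAAAAAAAAAAAAAAAAAAAAAAAAAAAAAAAAAAAAAAAAAAAAAAAAAAAAAAAAAAAAAAAAAAAAAAAAAAAAAAAAAAAAAAAAAAAAAAAAAAAAAAAAAAAAAAAAAAAAAAAAAAAAAAAAAAAAAAAAAAAAAAAAAAAAAAAAAAAAAAAAAAAAAAAAAAAAAAAAAAAAAAAAAAAAAAAAAAAAAAAAAAAAAAAAAAAAAAAAAAAAAAAAAAAAAAAAAAAAAAAAAAAAAAAAAAAAAAAAAAAAAAAAAAAAAAAAAAAAAAAAAAAAAAAAAAAAAAAAAAAAAAAAAAAAAAAAAAAAAAAAAAAAAAAAAAAAAAAAAAAAAAAAAAAAAAAAAAAAAAAAAAAAAAAAAAAAAAAAAAAAAAAAAAAAAAAAAAAAAAAAAAAAAAAAAAAAAAAAAAAAAAAAAAAAAAAAAAAAAAAAAAAAAAAAAAAAAAAAAAAAAAAAAAAAAAAAAAAAA="/>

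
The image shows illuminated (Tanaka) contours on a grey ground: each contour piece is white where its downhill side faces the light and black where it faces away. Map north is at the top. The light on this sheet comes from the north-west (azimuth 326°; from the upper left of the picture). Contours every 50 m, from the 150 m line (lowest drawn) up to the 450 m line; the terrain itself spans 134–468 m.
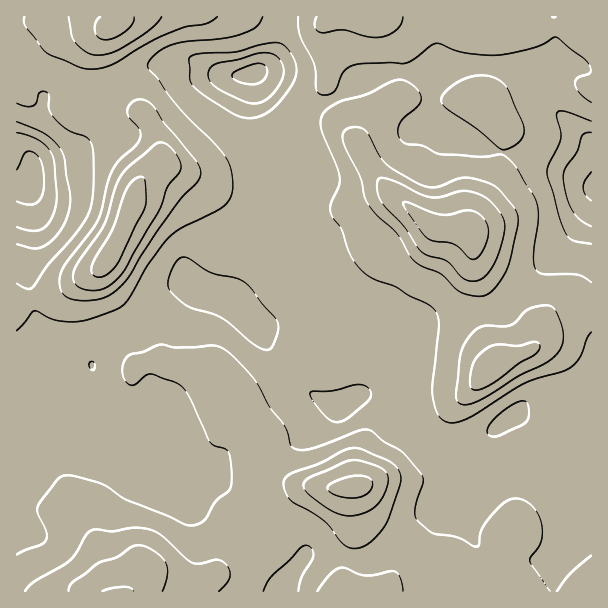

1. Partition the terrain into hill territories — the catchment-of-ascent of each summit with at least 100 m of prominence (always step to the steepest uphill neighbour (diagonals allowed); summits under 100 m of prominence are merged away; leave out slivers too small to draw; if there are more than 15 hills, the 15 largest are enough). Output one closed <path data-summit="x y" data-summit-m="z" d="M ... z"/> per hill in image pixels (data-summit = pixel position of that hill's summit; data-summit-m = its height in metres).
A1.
<path data-summit="471 233" data-summit-m="468" d="M591 16l-308 1-1 21-6 16-15 16-9 4 2 7 0 32 16 42 14 13 5 9 0 29 5 18 0 10 8 20 2 10-8 20-7 30-14 10-19 3 24 36 28 28 27 15 7 0 23-12 18 2 20 18 25 31 52-7 12-6 15-12 12-5 41 17 8 11 2 16 2 3 20 0z"/><path data-summit="354 488" data-summit-m="463" d="M194 283l-9 0-18 7-23 30-31 8-13 14-8 17 0 7-11-5-27-1-21 7-17 2 1 94 15-1 21-10 7 0 14 6 4-1 35-37 38 33 11 30 6 7 11 4 10 0 26-12 16 8 11 10 6 16 2 26 8 12 20 21 6 17 308-1 0-127-20-2-2-3-2-16-8-11-44-17-36 23-52 7-25-31-20-18-18-2-23 12-7 0-27-15-28-28-22-34-24-25z"/><path data-summit="111 254" data-summit-m="467" d="M186 58l-16 2-32 10-25 12-26 2-30 7-13 7-26-22-2 1 1 291 10 0 27-8 27 1 11 5 0-7 8-17 13-14 31-8 23-30 18-7 9 0 15 9 19 8 29 26 18-2 14-10 7-30 8-20 0-6-10-24 0-10-5-18 0-29-5-9-14-13-14-35-3-45-32-1z"/><path data-summit="119 591" data-summit-m="455" d="M113 420l-35 37-4 1-14-6-7 0-21 10-16 2 0 127 266 1 1-5-5-12-20-21-8-12-2-26-6-16-11-10-16-8-26 12-10 0-11-4-6-7-11-30z"/><path data-summit="113 26" data-summit-m="462" d="M282 16l-265 0-1 59 25 19 3 4 9-6 27-7 33-3 25-12 39-12 15 2 29 14 30 0 10-4 15-16 6-16z"/>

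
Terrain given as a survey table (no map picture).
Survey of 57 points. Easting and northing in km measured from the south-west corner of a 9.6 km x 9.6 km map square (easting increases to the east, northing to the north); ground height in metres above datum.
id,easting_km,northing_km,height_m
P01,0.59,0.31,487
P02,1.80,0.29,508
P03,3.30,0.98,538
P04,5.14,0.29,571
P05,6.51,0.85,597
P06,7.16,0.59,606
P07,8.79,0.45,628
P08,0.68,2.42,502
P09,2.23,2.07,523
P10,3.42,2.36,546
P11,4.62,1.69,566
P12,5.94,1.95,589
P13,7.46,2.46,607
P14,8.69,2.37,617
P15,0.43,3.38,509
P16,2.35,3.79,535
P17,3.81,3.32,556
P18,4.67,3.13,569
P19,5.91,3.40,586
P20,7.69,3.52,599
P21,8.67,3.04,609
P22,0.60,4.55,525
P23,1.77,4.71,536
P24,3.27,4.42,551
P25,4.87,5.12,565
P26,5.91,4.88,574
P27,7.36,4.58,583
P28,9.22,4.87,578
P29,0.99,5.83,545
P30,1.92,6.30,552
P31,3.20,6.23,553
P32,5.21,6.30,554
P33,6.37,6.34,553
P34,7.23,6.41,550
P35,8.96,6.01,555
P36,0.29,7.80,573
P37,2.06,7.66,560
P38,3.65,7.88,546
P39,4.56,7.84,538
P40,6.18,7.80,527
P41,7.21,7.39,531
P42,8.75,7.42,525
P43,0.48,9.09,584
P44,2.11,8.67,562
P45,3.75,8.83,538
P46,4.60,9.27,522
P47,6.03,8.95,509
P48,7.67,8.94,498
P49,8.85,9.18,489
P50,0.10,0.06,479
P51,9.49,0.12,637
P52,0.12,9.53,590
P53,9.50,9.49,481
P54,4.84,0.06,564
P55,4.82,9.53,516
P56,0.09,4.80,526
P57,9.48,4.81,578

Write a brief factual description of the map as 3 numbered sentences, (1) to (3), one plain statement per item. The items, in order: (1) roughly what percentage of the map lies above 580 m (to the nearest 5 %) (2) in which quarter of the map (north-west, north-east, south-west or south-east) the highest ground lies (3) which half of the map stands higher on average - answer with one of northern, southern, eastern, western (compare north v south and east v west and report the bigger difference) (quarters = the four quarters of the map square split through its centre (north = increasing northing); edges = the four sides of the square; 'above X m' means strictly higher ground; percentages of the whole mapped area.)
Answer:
(1) Ground above 580 m makes up about 20 % of the sheet.
(2) The highest ground is in the south-east quarter.
(3) On average the eastern half of the map is the higher ground.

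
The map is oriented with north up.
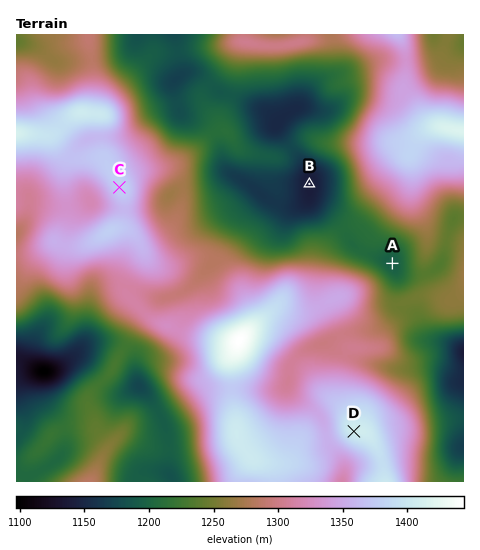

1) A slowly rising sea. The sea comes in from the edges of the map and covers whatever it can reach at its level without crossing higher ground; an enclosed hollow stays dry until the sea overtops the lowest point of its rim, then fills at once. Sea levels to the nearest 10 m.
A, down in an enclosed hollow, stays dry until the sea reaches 1210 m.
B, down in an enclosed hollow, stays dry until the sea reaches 1190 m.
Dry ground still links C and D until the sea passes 1310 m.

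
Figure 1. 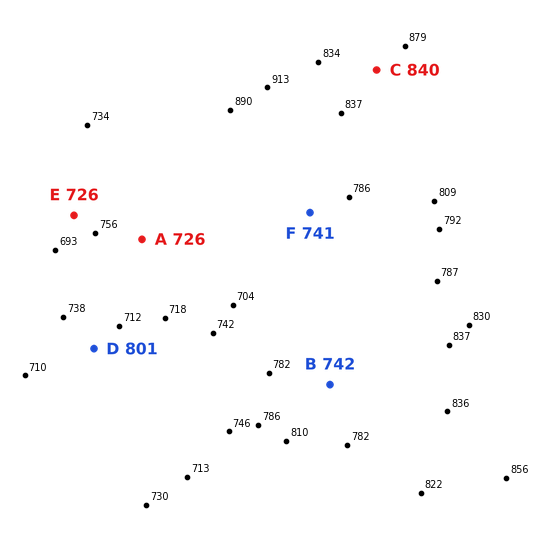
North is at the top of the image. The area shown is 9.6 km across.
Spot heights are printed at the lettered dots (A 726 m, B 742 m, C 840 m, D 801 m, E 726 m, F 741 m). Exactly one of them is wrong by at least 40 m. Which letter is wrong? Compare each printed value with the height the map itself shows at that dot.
D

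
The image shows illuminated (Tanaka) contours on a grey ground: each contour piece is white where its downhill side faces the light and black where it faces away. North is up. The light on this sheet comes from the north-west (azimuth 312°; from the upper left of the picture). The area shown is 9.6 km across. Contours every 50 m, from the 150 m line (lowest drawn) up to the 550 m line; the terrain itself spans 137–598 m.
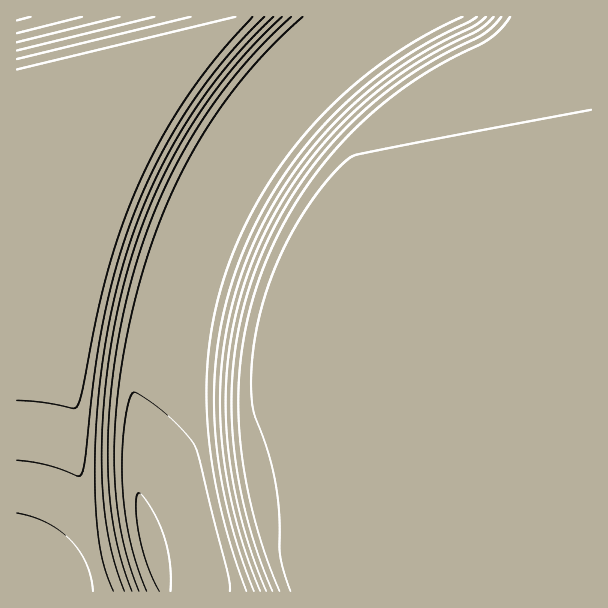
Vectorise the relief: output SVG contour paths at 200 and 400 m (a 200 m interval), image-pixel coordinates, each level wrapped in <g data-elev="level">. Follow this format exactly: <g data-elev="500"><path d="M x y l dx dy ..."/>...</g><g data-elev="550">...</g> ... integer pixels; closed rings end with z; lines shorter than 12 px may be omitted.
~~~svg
<g data-elev="200"><path d="M147 591l-9-22-7-26-5-27-3-27-1-31 2-30 5-28 5-8 13 8 21 16 17 16 10 15 32 122 3 22"/></g><g data-elev="400"><path d="M113 591l-9-24-5-28-4-39 0-47 3-46 5-48 8-45 10-42 12-38 13-34 16-35 18-33 21-31 22-30 25-29 25-25"/><path d="M17 513l15 4 15 6 13 8 11 9 9 12 7 12 4 14 2 13"/><path d="M154 17l-137 34"/><path d="M494 17l-16 13-43 22-34 22-30 22-27 26-29 31-24 33-21 36-17 38-13 39-9 39-5 40 0 41 4 43 8 44 13 45 15 40"/></g>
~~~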